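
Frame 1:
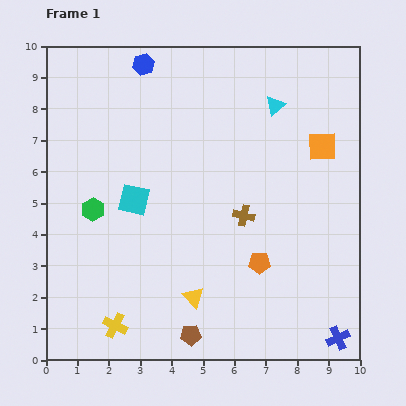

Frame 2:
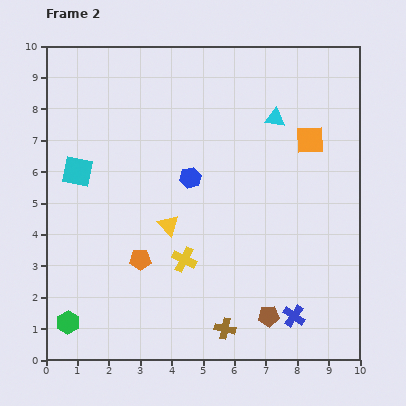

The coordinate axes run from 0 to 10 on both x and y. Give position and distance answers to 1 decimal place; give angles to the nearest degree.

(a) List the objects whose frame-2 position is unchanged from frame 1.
none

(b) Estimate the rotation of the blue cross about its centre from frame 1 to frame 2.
29° counter-clockwise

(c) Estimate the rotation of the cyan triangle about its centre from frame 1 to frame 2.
51° clockwise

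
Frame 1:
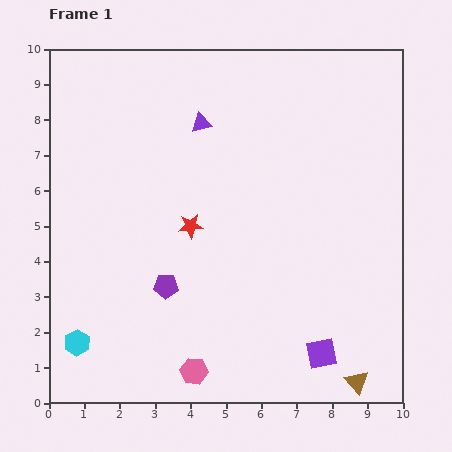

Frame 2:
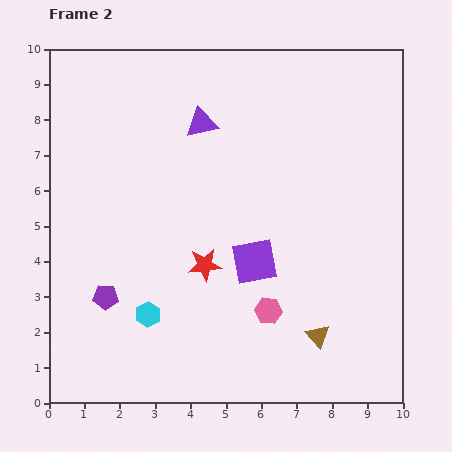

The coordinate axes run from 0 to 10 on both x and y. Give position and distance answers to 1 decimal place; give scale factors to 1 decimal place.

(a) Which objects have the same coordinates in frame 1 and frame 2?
the purple triangle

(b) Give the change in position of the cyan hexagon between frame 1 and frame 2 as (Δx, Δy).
(2.0, 0.8)

The cyan hexagon was at (0.8, 1.7) in frame 1 and (2.8, 2.5) in frame 2.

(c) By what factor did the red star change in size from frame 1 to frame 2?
1.4×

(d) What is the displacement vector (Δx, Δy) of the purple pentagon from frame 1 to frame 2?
(-1.7, -0.3)

The purple pentagon was at (3.3, 3.3) in frame 1 and (1.6, 3.0) in frame 2.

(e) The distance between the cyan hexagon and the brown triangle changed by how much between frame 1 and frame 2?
-3.2

Distance in frame 1: 8.0. Distance in frame 2: 4.8.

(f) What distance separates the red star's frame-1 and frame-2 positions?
1.2

The red star moved from (4.0, 5.0) to (4.4, 3.9), a distance of √(0.4² + 1.1²) ≈ 1.2.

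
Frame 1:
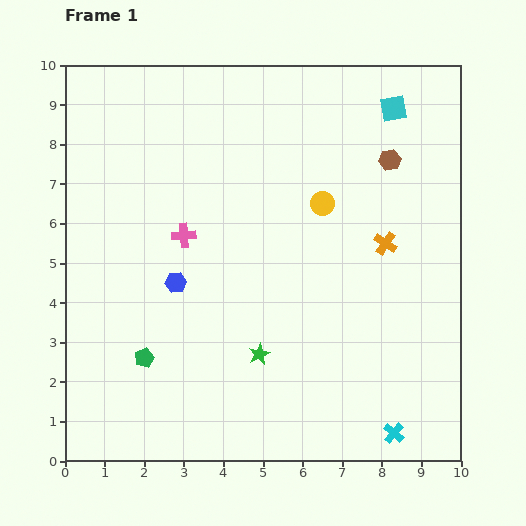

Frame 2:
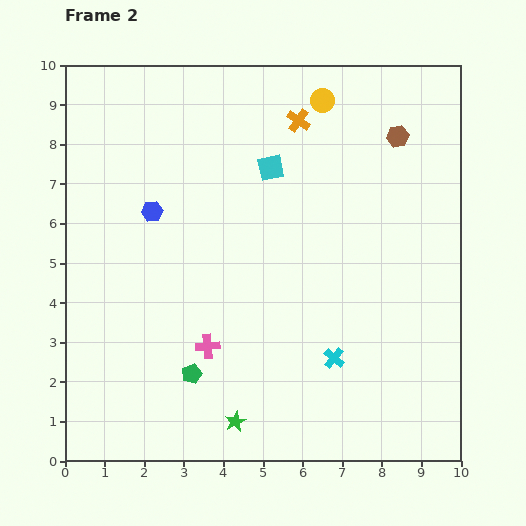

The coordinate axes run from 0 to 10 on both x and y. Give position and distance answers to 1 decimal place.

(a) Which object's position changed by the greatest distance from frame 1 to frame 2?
the orange cross

(moved 3.8; next 3.4)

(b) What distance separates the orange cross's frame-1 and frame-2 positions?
3.8

The orange cross moved from (8.1, 5.5) to (5.9, 8.6), a distance of √(2.2² + 3.1²) ≈ 3.8.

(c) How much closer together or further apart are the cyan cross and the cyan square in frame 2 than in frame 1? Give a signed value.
-3.1

Distance in frame 1: 8.2. Distance in frame 2: 5.1.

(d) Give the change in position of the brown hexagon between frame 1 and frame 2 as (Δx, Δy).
(0.2, 0.6)

The brown hexagon was at (8.2, 7.6) in frame 1 and (8.4, 8.2) in frame 2.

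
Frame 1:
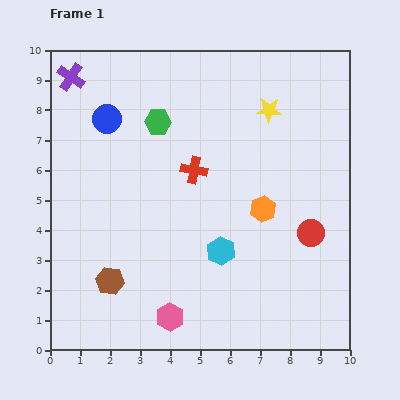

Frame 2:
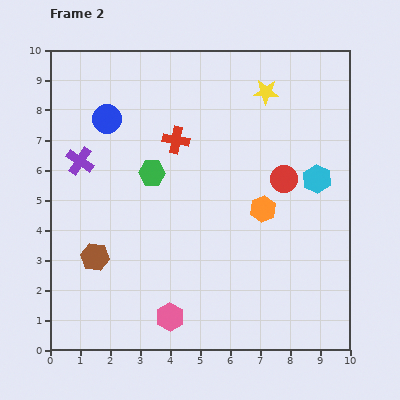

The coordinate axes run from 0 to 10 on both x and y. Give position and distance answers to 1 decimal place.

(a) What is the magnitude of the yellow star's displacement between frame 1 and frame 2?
0.6

The yellow star moved from (7.3, 8.0) to (7.2, 8.6), a distance of √(0.1² + 0.6²) ≈ 0.6.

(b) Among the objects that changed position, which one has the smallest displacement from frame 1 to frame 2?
the yellow star

(moved 0.6)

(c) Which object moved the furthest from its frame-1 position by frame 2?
the cyan hexagon

(moved 4.0; next 2.8)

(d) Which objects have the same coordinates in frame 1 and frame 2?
the blue circle, the pink hexagon, the orange hexagon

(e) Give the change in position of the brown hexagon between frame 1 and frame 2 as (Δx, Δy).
(-0.5, 0.8)

The brown hexagon was at (2.0, 2.3) in frame 1 and (1.5, 3.1) in frame 2.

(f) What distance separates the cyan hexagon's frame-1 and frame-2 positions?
4.0

The cyan hexagon moved from (5.7, 3.3) to (8.9, 5.7), a distance of √(3.2² + 2.4²) ≈ 4.0.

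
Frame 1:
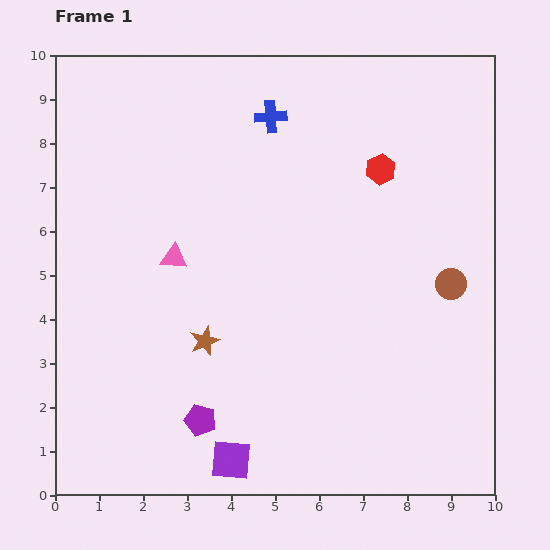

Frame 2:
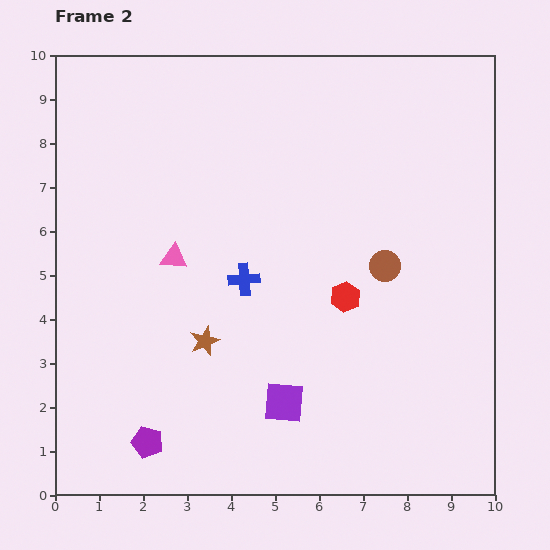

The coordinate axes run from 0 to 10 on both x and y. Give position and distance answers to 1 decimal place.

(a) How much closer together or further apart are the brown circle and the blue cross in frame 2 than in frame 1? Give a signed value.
-2.4

Distance in frame 1: 5.6. Distance in frame 2: 3.2.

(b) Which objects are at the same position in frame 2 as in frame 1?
the pink triangle, the brown star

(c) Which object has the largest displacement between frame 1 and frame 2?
the blue cross

(moved 3.7; next 3.0)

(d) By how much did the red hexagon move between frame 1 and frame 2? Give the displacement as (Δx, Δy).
(-0.8, -2.9)

The red hexagon was at (7.4, 7.4) in frame 1 and (6.6, 4.5) in frame 2.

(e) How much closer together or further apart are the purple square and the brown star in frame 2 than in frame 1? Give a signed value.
-0.5

Distance in frame 1: 2.8. Distance in frame 2: 2.3.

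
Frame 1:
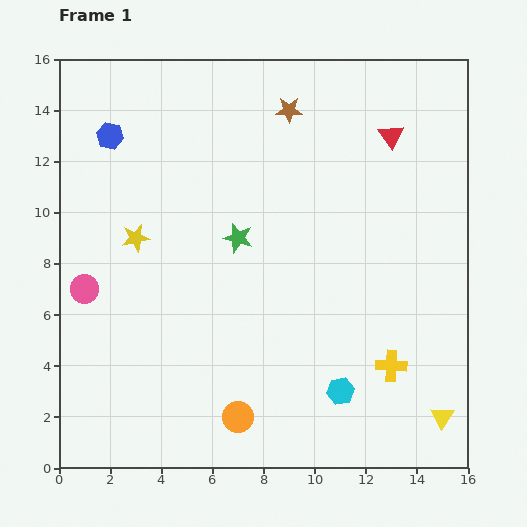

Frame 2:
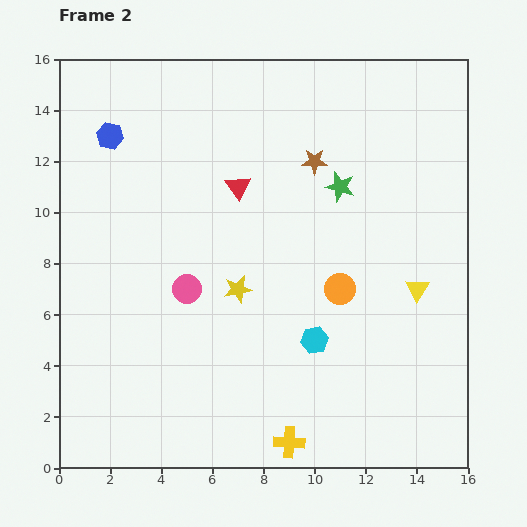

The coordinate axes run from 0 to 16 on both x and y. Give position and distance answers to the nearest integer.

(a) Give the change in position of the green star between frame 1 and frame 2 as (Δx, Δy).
(4, 2)

The green star was at (7, 9) in frame 1 and (11, 11) in frame 2.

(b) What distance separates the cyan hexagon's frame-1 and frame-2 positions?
2

The cyan hexagon moved from (11, 3) to (10, 5), a distance of √(1² + 2²) ≈ 2.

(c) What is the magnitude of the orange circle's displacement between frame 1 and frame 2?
6

The orange circle moved from (7, 2) to (11, 7), a distance of √(4² + 5²) ≈ 6.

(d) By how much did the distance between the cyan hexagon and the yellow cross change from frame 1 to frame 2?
+2

Distance in frame 1: 2. Distance in frame 2: 4.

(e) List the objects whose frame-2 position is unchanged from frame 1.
the blue hexagon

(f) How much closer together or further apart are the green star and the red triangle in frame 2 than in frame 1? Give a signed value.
-3

Distance in frame 1: 7. Distance in frame 2: 4.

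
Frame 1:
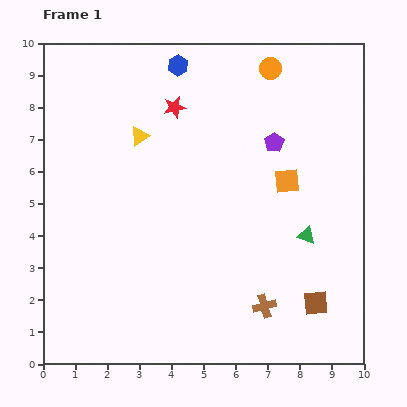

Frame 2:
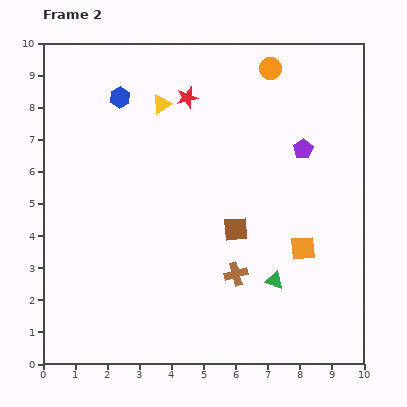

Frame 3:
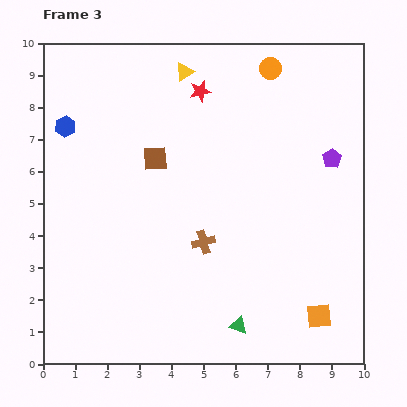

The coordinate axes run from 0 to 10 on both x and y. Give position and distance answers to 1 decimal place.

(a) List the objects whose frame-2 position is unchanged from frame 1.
the orange circle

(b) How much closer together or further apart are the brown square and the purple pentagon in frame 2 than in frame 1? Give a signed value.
-1.9

Distance in frame 1: 5.2. Distance in frame 2: 3.3.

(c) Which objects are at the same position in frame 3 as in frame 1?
the orange circle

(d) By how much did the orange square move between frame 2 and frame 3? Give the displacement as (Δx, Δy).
(0.5, -2.1)

The orange square was at (8.1, 3.6) in frame 2 and (8.6, 1.5) in frame 3.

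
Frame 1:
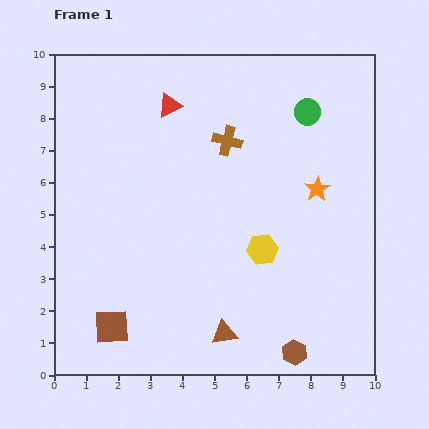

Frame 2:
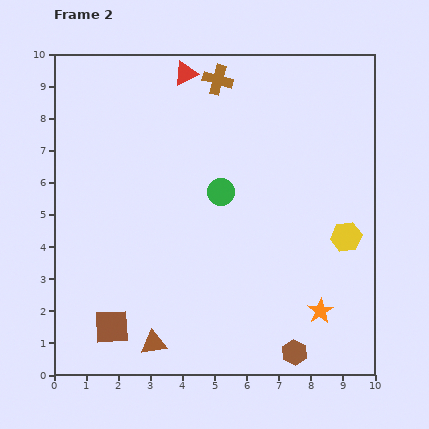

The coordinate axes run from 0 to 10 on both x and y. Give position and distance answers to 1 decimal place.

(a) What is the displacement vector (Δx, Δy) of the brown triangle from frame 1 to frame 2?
(-2.2, -0.3)

The brown triangle was at (5.3, 1.3) in frame 1 and (3.1, 1.0) in frame 2.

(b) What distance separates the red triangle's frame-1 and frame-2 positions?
1.1

The red triangle moved from (3.6, 8.4) to (4.1, 9.4), a distance of √(0.5² + 1.0²) ≈ 1.1.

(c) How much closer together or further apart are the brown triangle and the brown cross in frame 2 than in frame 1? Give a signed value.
+2.4

Distance in frame 1: 6.0. Distance in frame 2: 8.4.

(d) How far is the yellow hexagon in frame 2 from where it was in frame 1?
2.6

The yellow hexagon moved from (6.5, 3.9) to (9.1, 4.3), a distance of √(2.6² + 0.4²) ≈ 2.6.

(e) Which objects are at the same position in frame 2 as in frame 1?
the brown hexagon, the brown square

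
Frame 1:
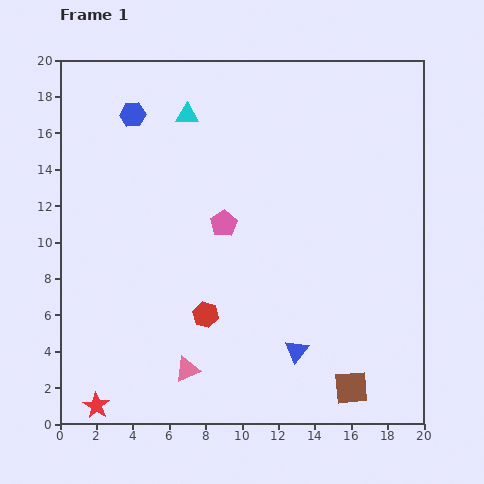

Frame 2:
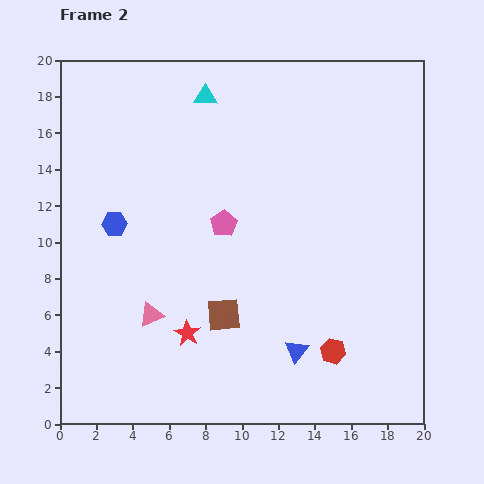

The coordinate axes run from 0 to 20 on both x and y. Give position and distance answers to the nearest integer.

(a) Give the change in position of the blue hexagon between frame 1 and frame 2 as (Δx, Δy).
(-1, -6)

The blue hexagon was at (4, 17) in frame 1 and (3, 11) in frame 2.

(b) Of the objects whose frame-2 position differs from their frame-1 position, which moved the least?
the cyan triangle

(moved 1)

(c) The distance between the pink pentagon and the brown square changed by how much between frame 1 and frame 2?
-6

Distance in frame 1: 11. Distance in frame 2: 5.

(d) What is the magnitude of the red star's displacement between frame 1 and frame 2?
6

The red star moved from (2, 1) to (7, 5), a distance of √(5² + 4²) ≈ 6.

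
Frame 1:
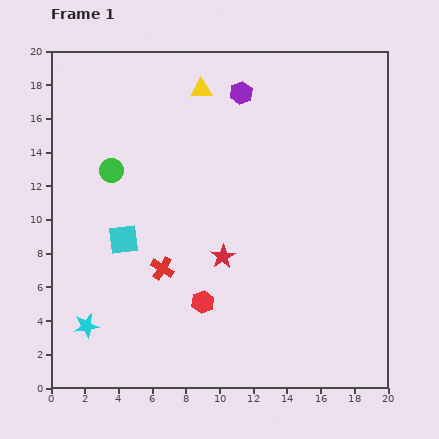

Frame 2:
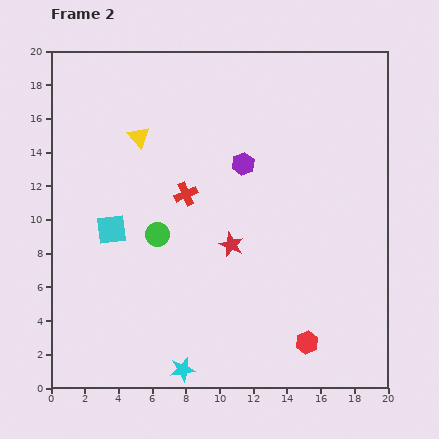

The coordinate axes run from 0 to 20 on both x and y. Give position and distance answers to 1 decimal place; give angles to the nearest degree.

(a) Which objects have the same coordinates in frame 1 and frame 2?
none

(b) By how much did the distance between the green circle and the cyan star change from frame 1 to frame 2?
-1.2

Distance in frame 1: 9.3. Distance in frame 2: 8.1.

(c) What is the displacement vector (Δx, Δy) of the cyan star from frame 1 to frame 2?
(5.7, -2.6)

The cyan star was at (2.1, 3.7) in frame 1 and (7.8, 1.1) in frame 2.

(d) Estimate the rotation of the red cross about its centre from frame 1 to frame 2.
35° clockwise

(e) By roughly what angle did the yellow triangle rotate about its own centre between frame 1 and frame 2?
52° clockwise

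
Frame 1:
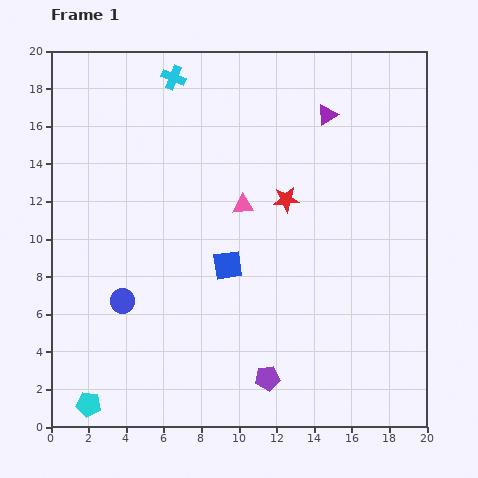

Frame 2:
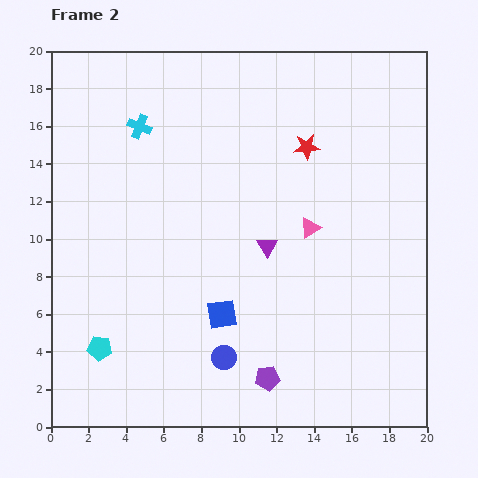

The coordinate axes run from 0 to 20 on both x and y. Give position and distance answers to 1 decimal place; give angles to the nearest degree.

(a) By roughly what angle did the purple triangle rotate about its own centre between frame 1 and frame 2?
29° counter-clockwise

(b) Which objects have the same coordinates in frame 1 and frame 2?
the purple pentagon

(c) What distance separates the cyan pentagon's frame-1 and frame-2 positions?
3.1

The cyan pentagon moved from (2.0, 1.2) to (2.6, 4.2), a distance of √(0.6² + 3.0²) ≈ 3.1.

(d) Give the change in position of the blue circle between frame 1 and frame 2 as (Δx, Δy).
(5.4, -3.0)

The blue circle was at (3.8, 6.7) in frame 1 and (9.2, 3.7) in frame 2.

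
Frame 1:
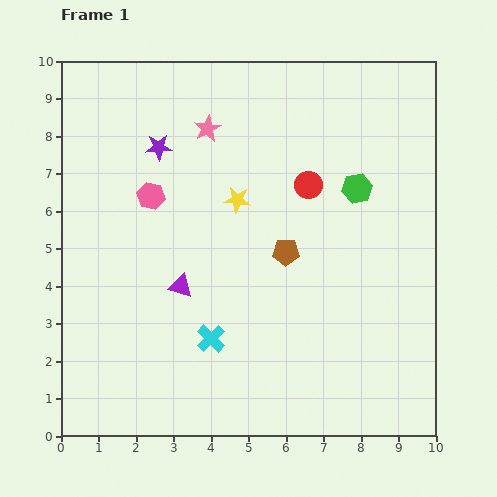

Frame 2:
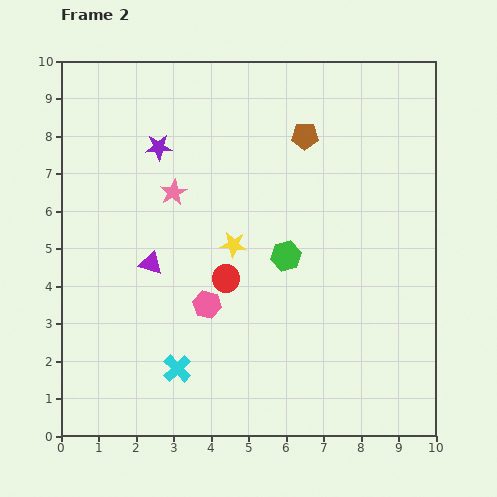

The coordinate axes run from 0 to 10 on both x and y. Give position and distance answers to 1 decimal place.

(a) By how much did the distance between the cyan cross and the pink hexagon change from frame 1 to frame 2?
-2.2

Distance in frame 1: 4.1. Distance in frame 2: 1.9.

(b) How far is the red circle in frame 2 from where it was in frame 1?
3.3

The red circle moved from (6.6, 6.7) to (4.4, 4.2), a distance of √(2.2² + 2.5²) ≈ 3.3.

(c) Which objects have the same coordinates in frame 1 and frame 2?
the purple star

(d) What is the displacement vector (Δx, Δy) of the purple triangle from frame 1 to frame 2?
(-0.8, 0.6)

The purple triangle was at (3.2, 4.0) in frame 1 and (2.4, 4.6) in frame 2.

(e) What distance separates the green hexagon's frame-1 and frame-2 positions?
2.6

The green hexagon moved from (7.9, 6.6) to (6.0, 4.8), a distance of √(1.9² + 1.8²) ≈ 2.6.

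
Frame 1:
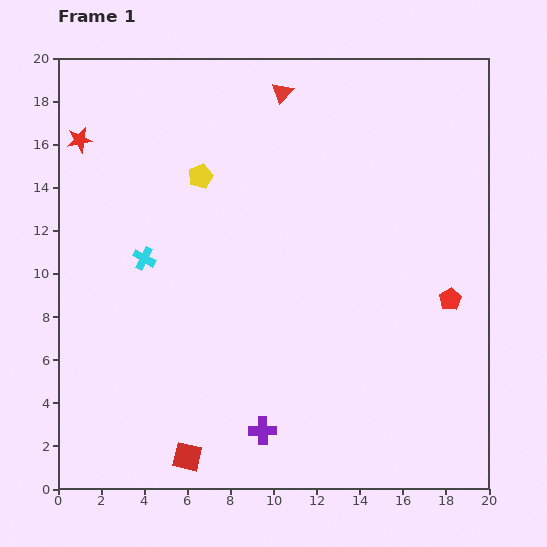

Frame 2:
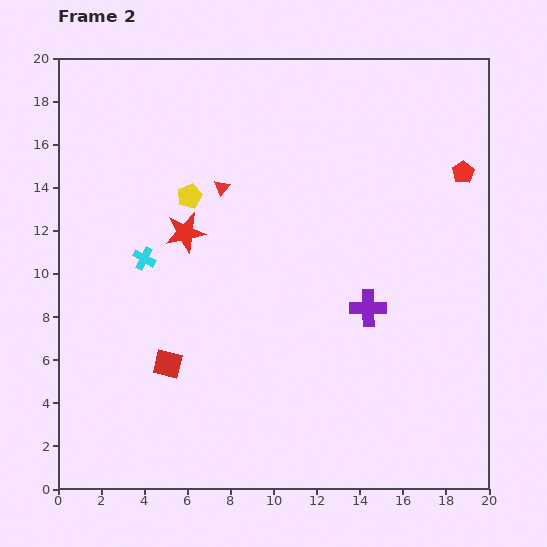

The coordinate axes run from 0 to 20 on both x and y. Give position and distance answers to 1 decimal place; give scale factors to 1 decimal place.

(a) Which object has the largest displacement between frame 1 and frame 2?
the purple cross

(moved 7.5; next 6.5)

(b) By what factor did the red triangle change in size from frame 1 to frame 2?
0.7×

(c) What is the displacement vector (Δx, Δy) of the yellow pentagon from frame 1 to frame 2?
(-0.5, -0.9)

The yellow pentagon was at (6.6, 14.5) in frame 1 and (6.1, 13.6) in frame 2.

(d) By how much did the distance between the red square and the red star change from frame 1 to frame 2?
-9.3

Distance in frame 1: 15.5. Distance in frame 2: 6.2.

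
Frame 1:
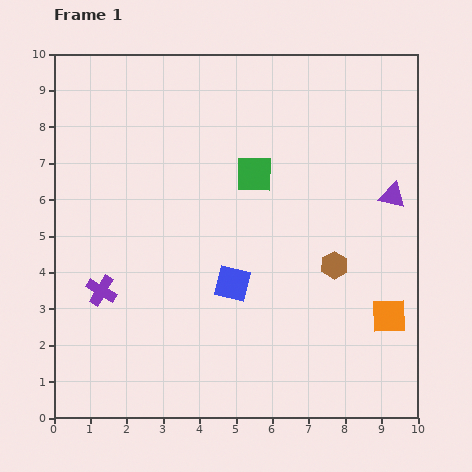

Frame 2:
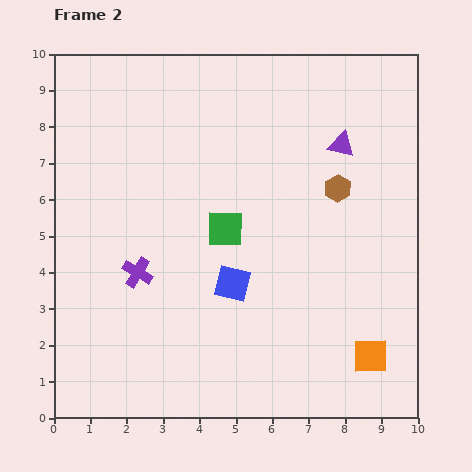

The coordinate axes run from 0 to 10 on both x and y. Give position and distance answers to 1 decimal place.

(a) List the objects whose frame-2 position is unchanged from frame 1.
the blue square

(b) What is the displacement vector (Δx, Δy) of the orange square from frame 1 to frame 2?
(-0.5, -1.1)

The orange square was at (9.2, 2.8) in frame 1 and (8.7, 1.7) in frame 2.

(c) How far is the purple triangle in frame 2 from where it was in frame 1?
2.0

The purple triangle moved from (9.3, 6.1) to (7.9, 7.5), a distance of √(1.4² + 1.4²) ≈ 2.0.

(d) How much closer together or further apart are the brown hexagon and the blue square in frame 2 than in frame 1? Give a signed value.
+1.1

Distance in frame 1: 2.8. Distance in frame 2: 3.9.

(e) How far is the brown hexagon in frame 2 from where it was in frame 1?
2.1

The brown hexagon moved from (7.7, 4.2) to (7.8, 6.3), a distance of √(0.1² + 2.1²) ≈ 2.1.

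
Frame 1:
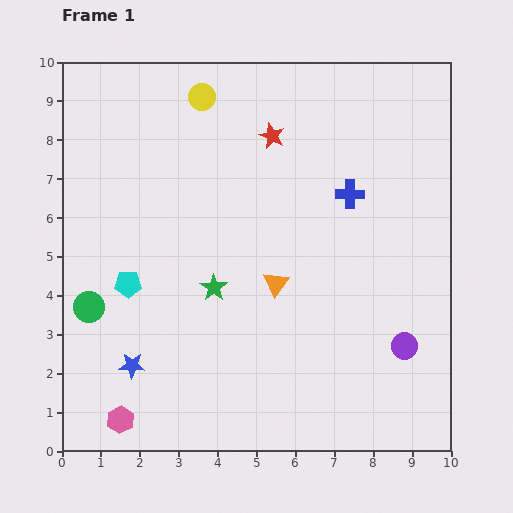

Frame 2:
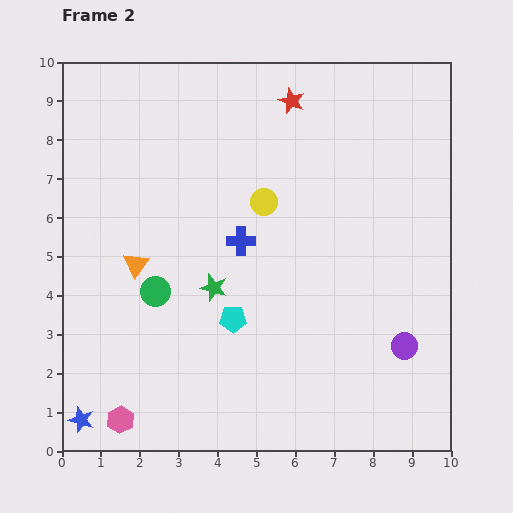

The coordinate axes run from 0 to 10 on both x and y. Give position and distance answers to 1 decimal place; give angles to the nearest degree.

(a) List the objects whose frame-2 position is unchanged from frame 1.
the green star, the pink hexagon, the purple circle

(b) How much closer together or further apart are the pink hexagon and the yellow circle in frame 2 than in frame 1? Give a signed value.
-1.9

Distance in frame 1: 8.6. Distance in frame 2: 6.7.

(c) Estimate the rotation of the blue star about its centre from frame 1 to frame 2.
15° clockwise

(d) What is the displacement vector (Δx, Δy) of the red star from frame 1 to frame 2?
(0.5, 0.9)

The red star was at (5.4, 8.1) in frame 1 and (5.9, 9.0) in frame 2.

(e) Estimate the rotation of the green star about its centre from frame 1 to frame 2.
18° counter-clockwise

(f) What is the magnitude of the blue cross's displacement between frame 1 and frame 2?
3.0

The blue cross moved from (7.4, 6.6) to (4.6, 5.4), a distance of √(2.8² + 1.2²) ≈ 3.0.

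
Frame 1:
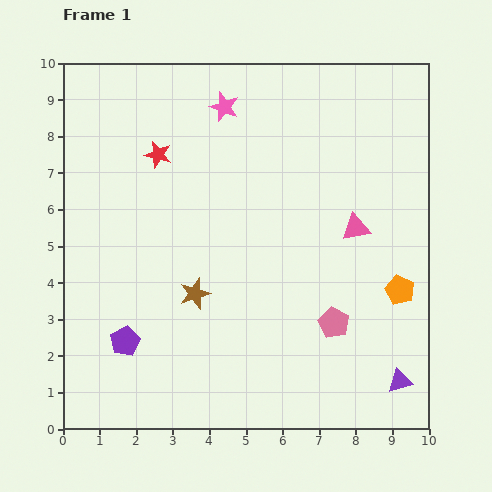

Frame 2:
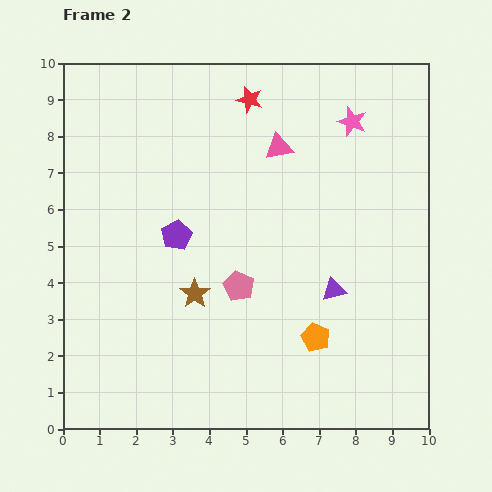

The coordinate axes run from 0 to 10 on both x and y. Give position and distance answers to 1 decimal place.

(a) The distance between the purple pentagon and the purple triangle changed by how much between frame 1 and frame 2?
-3.0

Distance in frame 1: 7.6. Distance in frame 2: 4.6.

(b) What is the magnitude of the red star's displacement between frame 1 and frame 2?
2.9

The red star moved from (2.6, 7.5) to (5.1, 9.0), a distance of √(2.5² + 1.5²) ≈ 2.9.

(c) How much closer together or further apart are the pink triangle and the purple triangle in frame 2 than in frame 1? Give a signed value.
-0.2

Distance in frame 1: 4.4. Distance in frame 2: 4.2.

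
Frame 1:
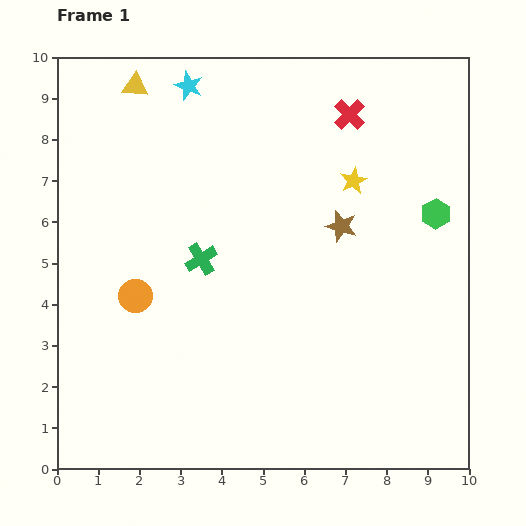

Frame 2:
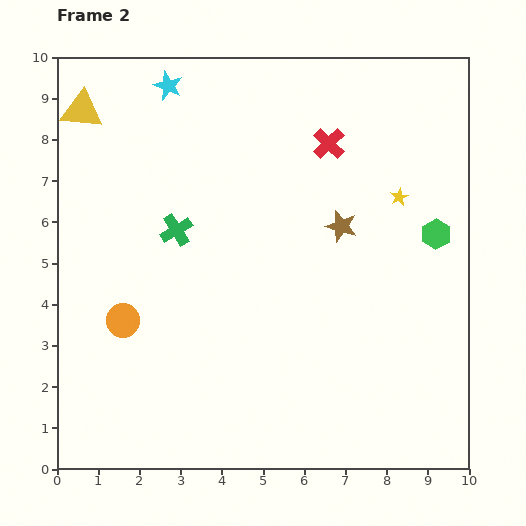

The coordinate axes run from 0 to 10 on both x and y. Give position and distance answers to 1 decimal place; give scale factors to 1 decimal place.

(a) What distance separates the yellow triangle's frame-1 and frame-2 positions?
1.4

The yellow triangle moved from (1.9, 9.3) to (0.6, 8.7), a distance of √(1.3² + 0.6²) ≈ 1.4.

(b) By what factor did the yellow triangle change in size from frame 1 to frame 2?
1.5×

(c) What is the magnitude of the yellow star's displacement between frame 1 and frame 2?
1.2

The yellow star moved from (7.2, 7.0) to (8.3, 6.6), a distance of √(1.1² + 0.4²) ≈ 1.2.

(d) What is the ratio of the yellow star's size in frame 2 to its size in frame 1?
0.7×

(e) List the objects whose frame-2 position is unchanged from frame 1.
the brown star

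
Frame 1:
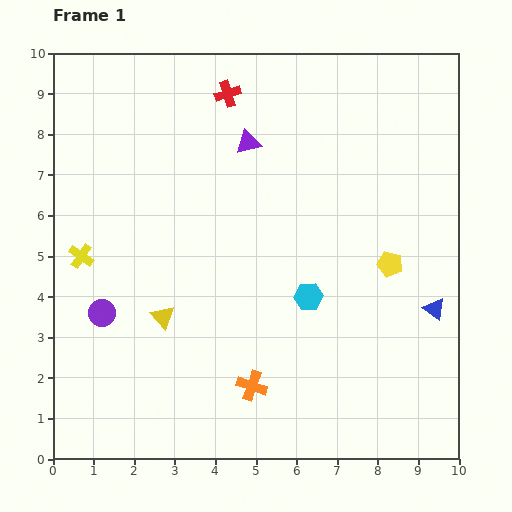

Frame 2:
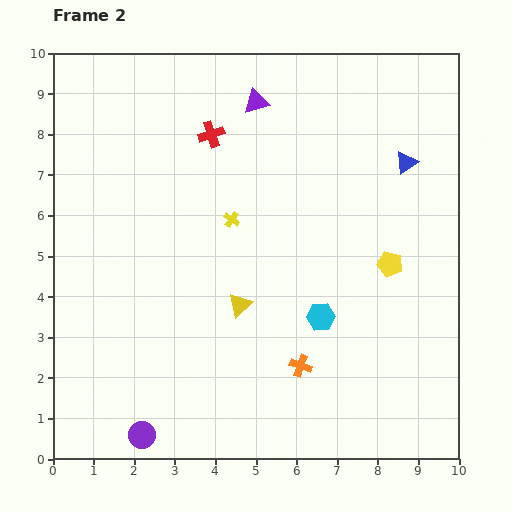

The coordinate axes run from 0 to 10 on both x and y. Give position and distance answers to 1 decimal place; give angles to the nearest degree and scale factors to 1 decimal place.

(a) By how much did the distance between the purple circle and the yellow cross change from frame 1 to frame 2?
+4.2

Distance in frame 1: 1.5. Distance in frame 2: 5.7.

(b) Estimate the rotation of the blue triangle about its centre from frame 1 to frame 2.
48° clockwise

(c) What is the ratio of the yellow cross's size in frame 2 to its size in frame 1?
0.6×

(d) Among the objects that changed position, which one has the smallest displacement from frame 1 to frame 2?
the cyan hexagon

(moved 0.6)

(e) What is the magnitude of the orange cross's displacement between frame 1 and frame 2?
1.3

The orange cross moved from (4.9, 1.8) to (6.1, 2.3), a distance of √(1.2² + 0.5²) ≈ 1.3.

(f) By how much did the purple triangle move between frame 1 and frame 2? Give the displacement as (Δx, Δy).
(0.2, 1.0)

The purple triangle was at (4.8, 7.8) in frame 1 and (5.0, 8.8) in frame 2.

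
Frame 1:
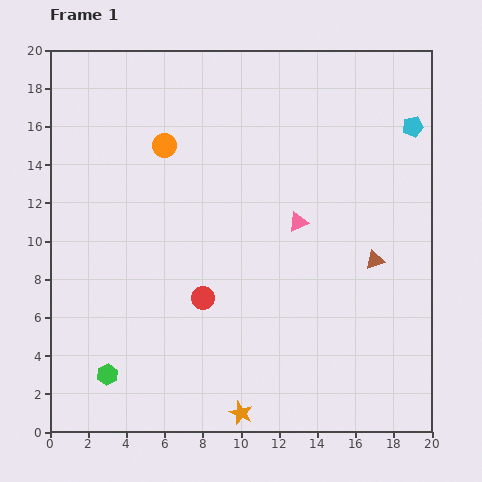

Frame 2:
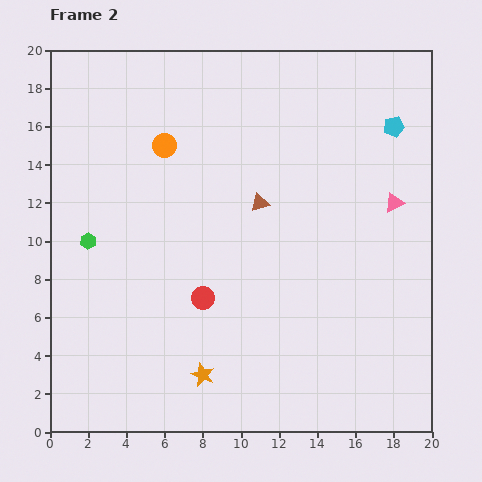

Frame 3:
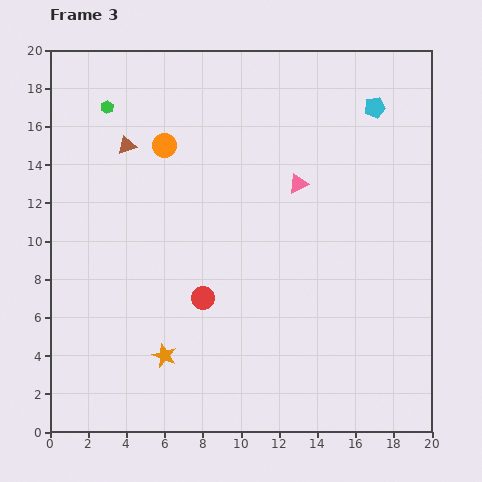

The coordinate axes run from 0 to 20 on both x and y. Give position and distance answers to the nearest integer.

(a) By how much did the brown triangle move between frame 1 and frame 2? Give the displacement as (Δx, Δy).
(-6, 3)

The brown triangle was at (17, 9) in frame 1 and (11, 12) in frame 2.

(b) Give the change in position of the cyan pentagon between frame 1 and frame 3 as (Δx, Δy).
(-2, 1)

The cyan pentagon was at (19, 16) in frame 1 and (17, 17) in frame 3.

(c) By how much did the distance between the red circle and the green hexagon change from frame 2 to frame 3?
+4

Distance in frame 2: 7. Distance in frame 3: 11.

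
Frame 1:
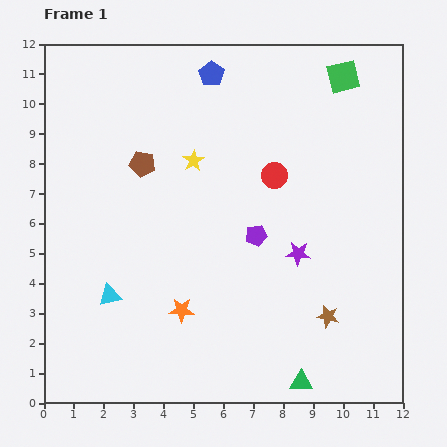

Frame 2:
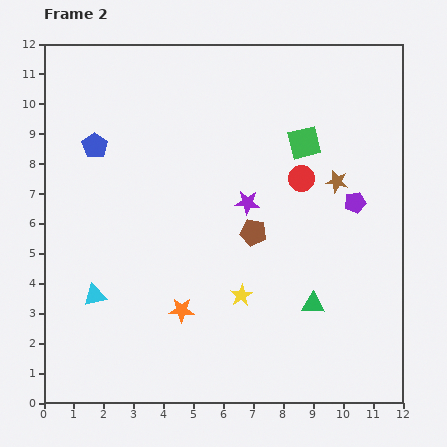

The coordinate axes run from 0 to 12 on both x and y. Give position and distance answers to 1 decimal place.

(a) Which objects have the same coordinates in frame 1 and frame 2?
the orange star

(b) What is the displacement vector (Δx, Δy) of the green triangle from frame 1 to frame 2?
(0.4, 2.6)

The green triangle was at (8.6, 0.7) in frame 1 and (9.0, 3.3) in frame 2.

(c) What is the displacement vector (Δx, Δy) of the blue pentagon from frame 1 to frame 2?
(-3.9, -2.4)

The blue pentagon was at (5.6, 11.0) in frame 1 and (1.7, 8.6) in frame 2.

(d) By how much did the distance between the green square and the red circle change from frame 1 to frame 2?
-2.8

Distance in frame 1: 4.0. Distance in frame 2: 1.2.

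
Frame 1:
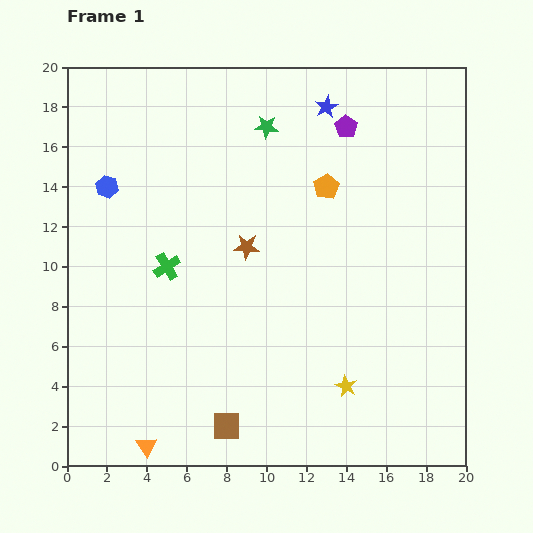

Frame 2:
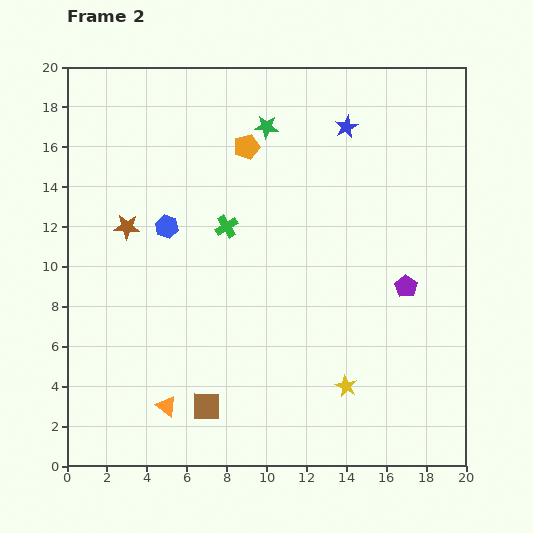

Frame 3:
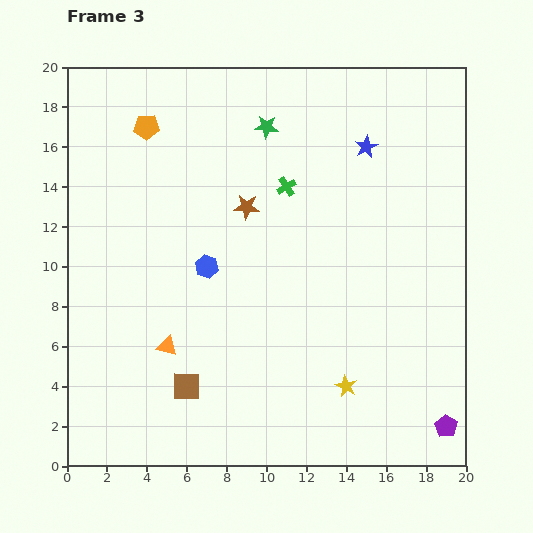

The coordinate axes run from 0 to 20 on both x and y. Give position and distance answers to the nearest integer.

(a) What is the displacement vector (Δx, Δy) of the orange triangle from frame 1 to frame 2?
(1, 2)

The orange triangle was at (4, 1) in frame 1 and (5, 3) in frame 2.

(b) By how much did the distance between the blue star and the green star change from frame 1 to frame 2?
+1

Distance in frame 1: 3. Distance in frame 2: 4.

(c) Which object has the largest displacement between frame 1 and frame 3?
the purple pentagon

(moved 16; next 9)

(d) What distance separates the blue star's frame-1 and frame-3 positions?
3

The blue star moved from (13, 18) to (15, 16), a distance of √(2² + 2²) ≈ 3.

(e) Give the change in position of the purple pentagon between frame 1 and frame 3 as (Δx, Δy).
(5, -15)

The purple pentagon was at (14, 17) in frame 1 and (19, 2) in frame 3.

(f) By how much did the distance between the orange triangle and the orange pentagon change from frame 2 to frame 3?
-3

Distance in frame 2: 14. Distance in frame 3: 11.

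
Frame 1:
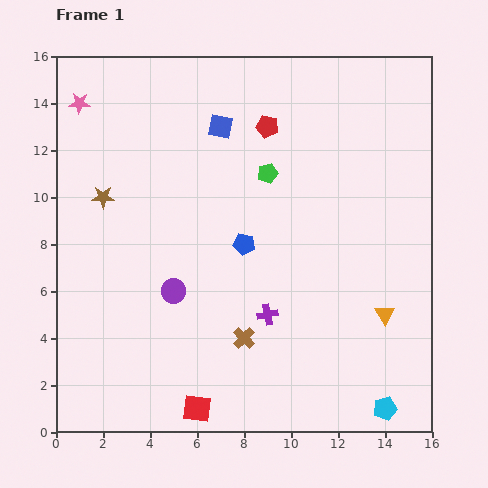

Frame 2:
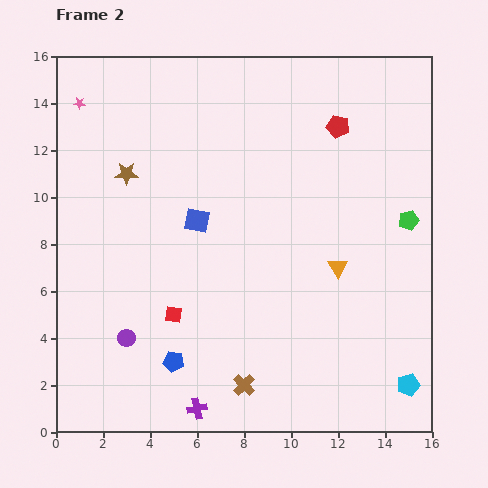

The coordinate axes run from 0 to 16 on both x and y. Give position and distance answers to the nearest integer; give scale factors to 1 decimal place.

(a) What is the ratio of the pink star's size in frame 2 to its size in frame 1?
0.6×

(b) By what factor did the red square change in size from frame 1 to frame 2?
0.6×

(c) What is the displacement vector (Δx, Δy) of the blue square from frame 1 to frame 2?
(-1, -4)

The blue square was at (7, 13) in frame 1 and (6, 9) in frame 2.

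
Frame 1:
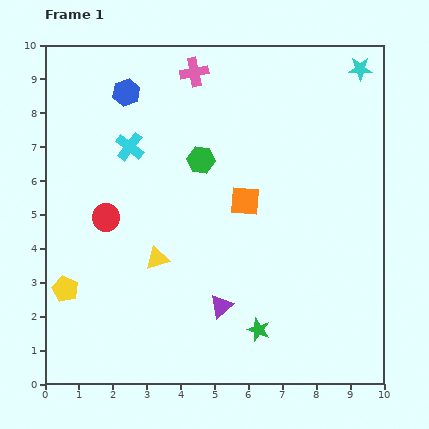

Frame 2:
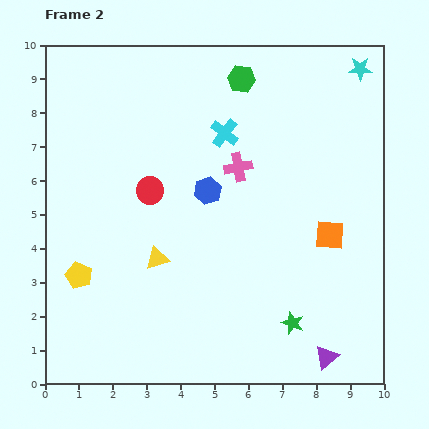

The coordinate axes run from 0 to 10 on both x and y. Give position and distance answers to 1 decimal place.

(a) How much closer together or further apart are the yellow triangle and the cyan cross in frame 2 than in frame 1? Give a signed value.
+0.8

Distance in frame 1: 3.4. Distance in frame 2: 4.2.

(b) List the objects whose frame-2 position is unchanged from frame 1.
the yellow triangle, the cyan star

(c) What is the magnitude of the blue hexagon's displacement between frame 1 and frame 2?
3.8

The blue hexagon moved from (2.4, 8.6) to (4.8, 5.7), a distance of √(2.4² + 2.9²) ≈ 3.8.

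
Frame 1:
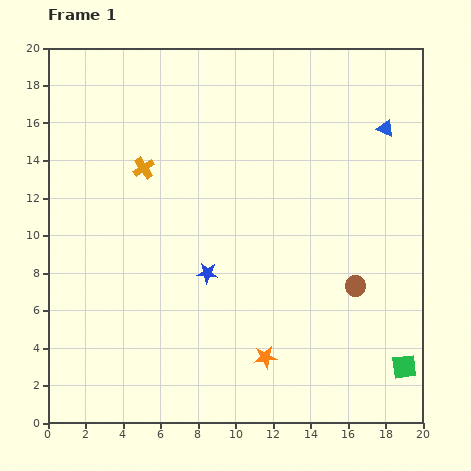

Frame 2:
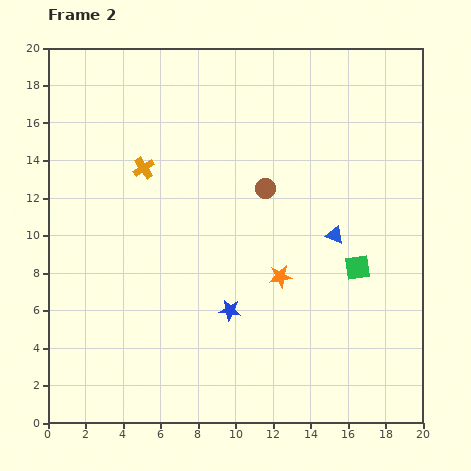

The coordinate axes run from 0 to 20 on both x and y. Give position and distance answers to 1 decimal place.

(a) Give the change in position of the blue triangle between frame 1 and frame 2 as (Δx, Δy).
(-2.7, -5.7)

The blue triangle was at (18.0, 15.7) in frame 1 and (15.3, 10.0) in frame 2.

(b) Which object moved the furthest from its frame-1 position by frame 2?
the brown circle

(moved 7.1; next 6.3)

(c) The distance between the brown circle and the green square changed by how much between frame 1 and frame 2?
+1.5

Distance in frame 1: 5.0. Distance in frame 2: 6.5.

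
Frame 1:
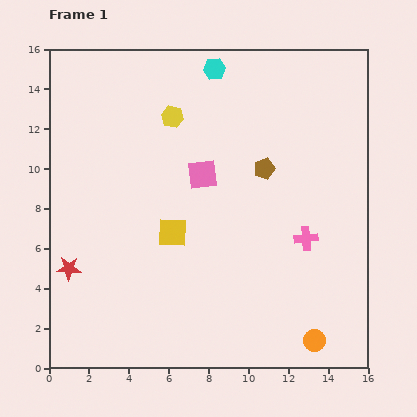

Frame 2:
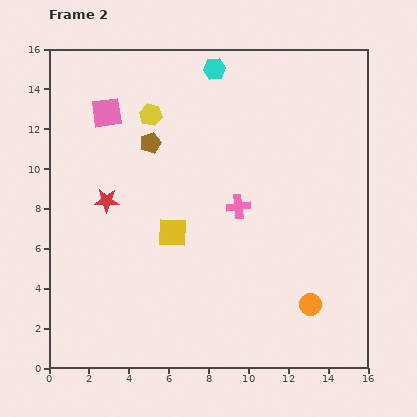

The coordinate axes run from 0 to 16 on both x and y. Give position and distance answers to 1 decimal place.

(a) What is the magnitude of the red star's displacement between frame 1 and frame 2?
3.9

The red star moved from (1.0, 5.0) to (2.9, 8.4), a distance of √(1.9² + 3.4²) ≈ 3.9.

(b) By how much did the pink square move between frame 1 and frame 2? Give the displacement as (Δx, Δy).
(-4.8, 3.1)

The pink square was at (7.7, 9.7) in frame 1 and (2.9, 12.8) in frame 2.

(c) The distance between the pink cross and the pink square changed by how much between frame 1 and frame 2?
+2.0

Distance in frame 1: 6.1. Distance in frame 2: 8.1.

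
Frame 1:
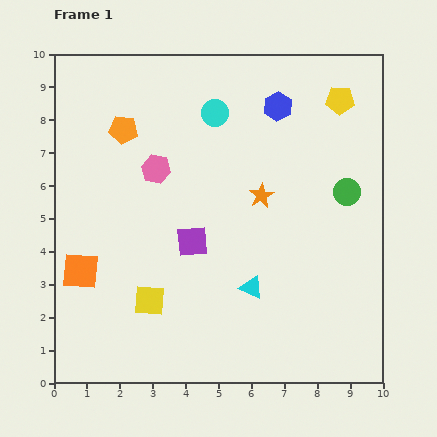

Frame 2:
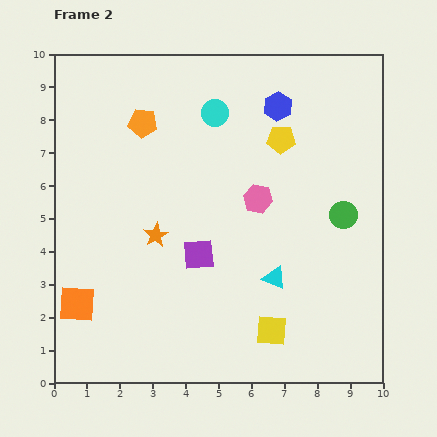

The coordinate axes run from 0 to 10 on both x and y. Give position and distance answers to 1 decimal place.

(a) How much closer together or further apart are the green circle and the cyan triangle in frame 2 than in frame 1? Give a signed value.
-1.3

Distance in frame 1: 4.1. Distance in frame 2: 2.8.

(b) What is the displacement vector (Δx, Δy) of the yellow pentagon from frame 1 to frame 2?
(-1.8, -1.2)

The yellow pentagon was at (8.7, 8.6) in frame 1 and (6.9, 7.4) in frame 2.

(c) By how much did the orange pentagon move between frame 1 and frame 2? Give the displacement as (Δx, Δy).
(0.6, 0.2)

The orange pentagon was at (2.1, 7.7) in frame 1 and (2.7, 7.9) in frame 2.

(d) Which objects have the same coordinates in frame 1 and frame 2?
the blue hexagon, the cyan circle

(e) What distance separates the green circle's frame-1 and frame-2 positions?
0.7

The green circle moved from (8.9, 5.8) to (8.8, 5.1), a distance of √(0.1² + 0.7²) ≈ 0.7.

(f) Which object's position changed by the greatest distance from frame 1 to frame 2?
the yellow square

(moved 3.8; next 3.4)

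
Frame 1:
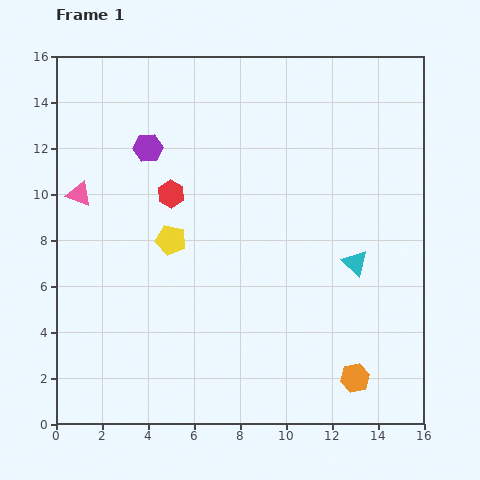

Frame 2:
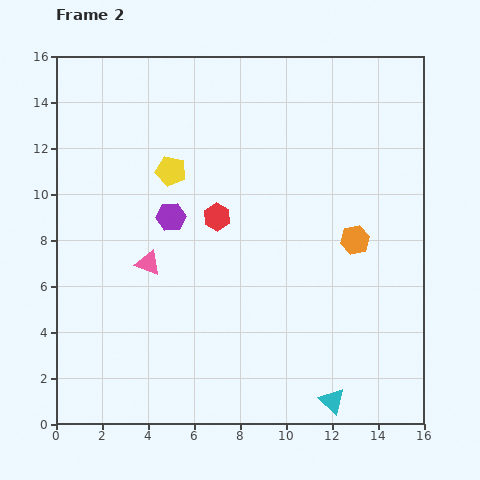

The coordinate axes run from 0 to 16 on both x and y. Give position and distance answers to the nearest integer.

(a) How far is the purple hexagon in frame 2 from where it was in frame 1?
3

The purple hexagon moved from (4, 12) to (5, 9), a distance of √(1² + 3²) ≈ 3.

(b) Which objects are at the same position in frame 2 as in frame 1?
none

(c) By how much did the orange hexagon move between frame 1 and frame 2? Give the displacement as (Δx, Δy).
(0, 6)

The orange hexagon was at (13, 2) in frame 1 and (13, 8) in frame 2.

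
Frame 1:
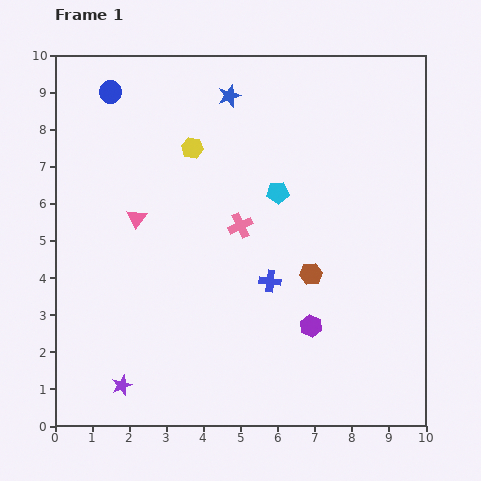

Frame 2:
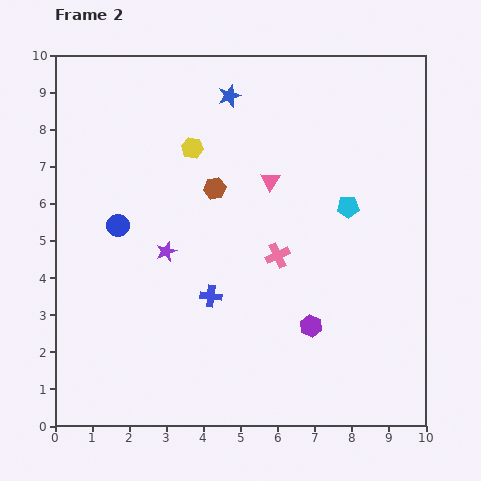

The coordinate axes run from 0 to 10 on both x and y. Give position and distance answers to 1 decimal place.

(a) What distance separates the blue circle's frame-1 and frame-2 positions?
3.6

The blue circle moved from (1.5, 9.0) to (1.7, 5.4), a distance of √(0.2² + 3.6²) ≈ 3.6.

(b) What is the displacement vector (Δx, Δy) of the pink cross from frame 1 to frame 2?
(1.0, -0.8)

The pink cross was at (5.0, 5.4) in frame 1 and (6.0, 4.6) in frame 2.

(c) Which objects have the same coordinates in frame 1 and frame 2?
the blue star, the purple hexagon, the yellow hexagon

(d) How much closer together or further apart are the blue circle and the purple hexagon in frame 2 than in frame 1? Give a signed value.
-2.4

Distance in frame 1: 8.3. Distance in frame 2: 5.9.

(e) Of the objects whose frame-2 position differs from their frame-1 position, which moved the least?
the pink cross

(moved 1.3)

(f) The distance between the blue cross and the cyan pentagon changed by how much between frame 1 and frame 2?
+2.0

Distance in frame 1: 2.4. Distance in frame 2: 4.4.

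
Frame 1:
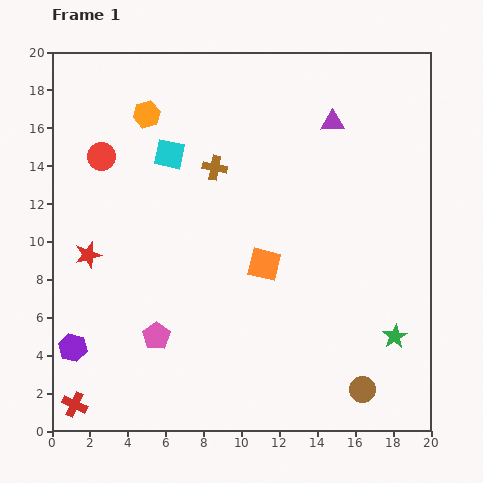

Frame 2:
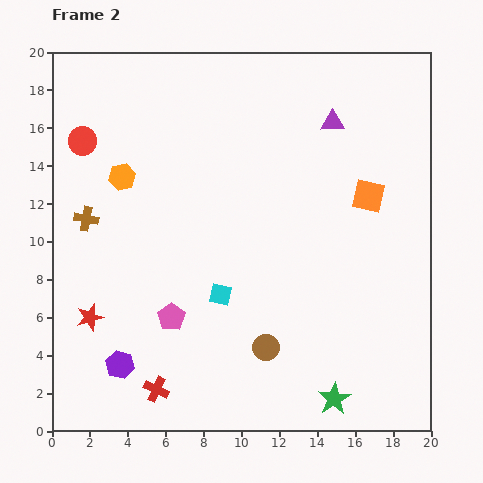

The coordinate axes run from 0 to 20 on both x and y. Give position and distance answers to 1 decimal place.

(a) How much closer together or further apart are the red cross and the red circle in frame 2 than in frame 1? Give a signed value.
+0.5

Distance in frame 1: 13.2. Distance in frame 2: 13.7.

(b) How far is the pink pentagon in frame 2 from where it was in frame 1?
1.3

The pink pentagon moved from (5.5, 5.0) to (6.3, 6.0), a distance of √(0.8² + 1.0²) ≈ 1.3.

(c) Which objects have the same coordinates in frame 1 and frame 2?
the purple triangle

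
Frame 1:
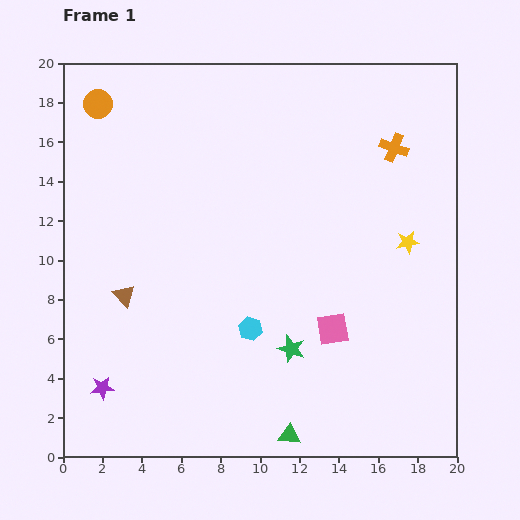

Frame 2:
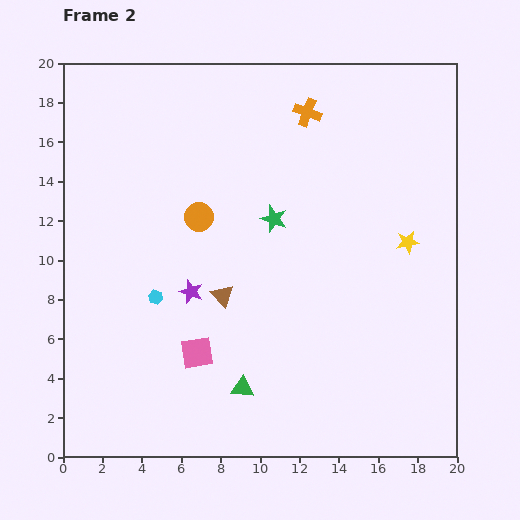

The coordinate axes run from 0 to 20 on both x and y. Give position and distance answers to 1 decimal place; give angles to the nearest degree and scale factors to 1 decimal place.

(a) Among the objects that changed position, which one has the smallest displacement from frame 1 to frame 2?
the green triangle

(moved 3.4)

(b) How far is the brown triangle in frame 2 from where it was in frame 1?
5.0

The brown triangle moved from (3.1, 8.2) to (8.1, 8.2), a distance of √(5.0² + 0.0²) ≈ 5.0.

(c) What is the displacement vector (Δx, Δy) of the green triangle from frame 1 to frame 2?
(-2.4, 2.4)

The green triangle was at (11.5, 1.1) in frame 1 and (9.1, 3.5) in frame 2.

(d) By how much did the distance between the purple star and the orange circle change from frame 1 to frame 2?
-10.6

Distance in frame 1: 14.4. Distance in frame 2: 3.8.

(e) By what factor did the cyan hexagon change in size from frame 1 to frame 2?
0.6×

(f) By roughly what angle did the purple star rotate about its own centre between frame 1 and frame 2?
25° clockwise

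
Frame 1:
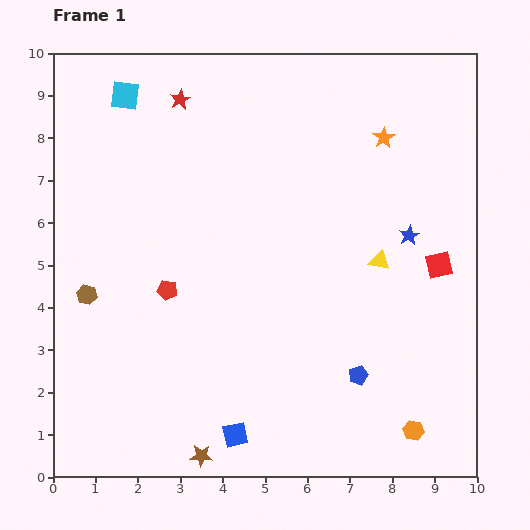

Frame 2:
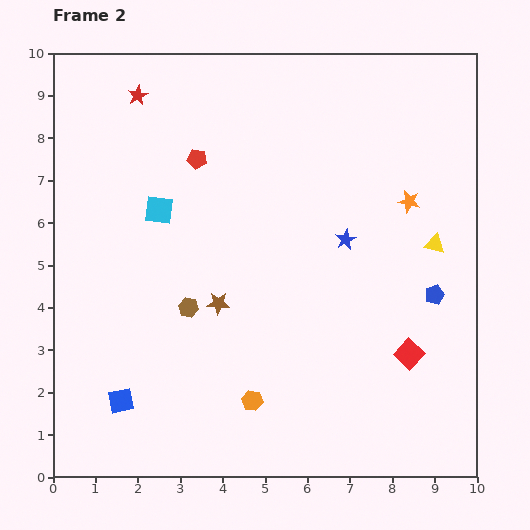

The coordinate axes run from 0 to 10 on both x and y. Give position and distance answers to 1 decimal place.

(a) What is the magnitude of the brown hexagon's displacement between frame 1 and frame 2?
2.4

The brown hexagon moved from (0.8, 4.3) to (3.2, 4.0), a distance of √(2.4² + 0.3²) ≈ 2.4.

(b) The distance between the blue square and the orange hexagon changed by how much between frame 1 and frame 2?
-1.1

Distance in frame 1: 4.2. Distance in frame 2: 3.1.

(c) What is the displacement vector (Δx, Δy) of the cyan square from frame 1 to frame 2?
(0.8, -2.7)

The cyan square was at (1.7, 9.0) in frame 1 and (2.5, 6.3) in frame 2.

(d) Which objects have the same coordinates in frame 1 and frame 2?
none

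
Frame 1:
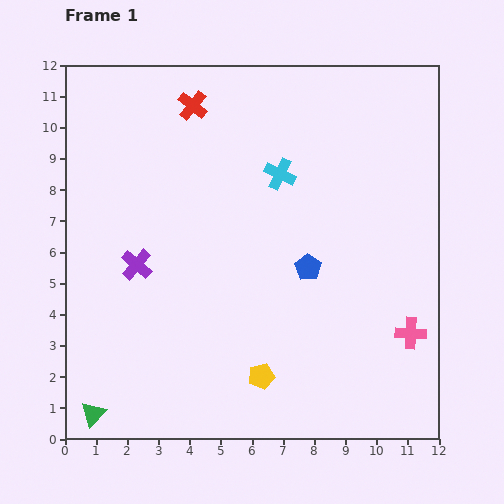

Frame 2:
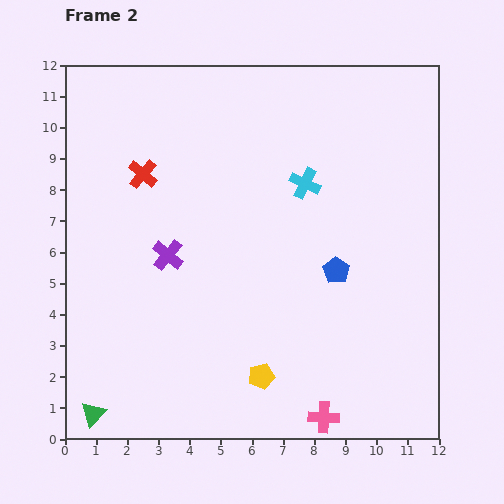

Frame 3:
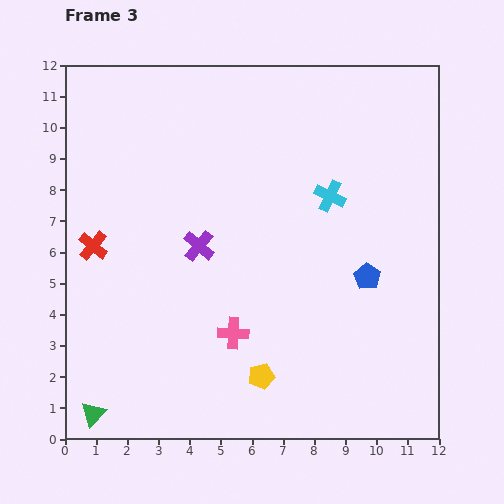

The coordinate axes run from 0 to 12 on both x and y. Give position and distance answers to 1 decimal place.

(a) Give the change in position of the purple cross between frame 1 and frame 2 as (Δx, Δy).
(1.0, 0.3)

The purple cross was at (2.3, 5.6) in frame 1 and (3.3, 5.9) in frame 2.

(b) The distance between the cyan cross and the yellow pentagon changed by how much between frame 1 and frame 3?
-0.3

Distance in frame 1: 6.5. Distance in frame 3: 6.2.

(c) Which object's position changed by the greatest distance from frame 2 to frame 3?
the pink cross

(moved 4.0; next 2.8)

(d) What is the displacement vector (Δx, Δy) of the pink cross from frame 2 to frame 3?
(-2.9, 2.7)

The pink cross was at (8.3, 0.7) in frame 2 and (5.4, 3.4) in frame 3.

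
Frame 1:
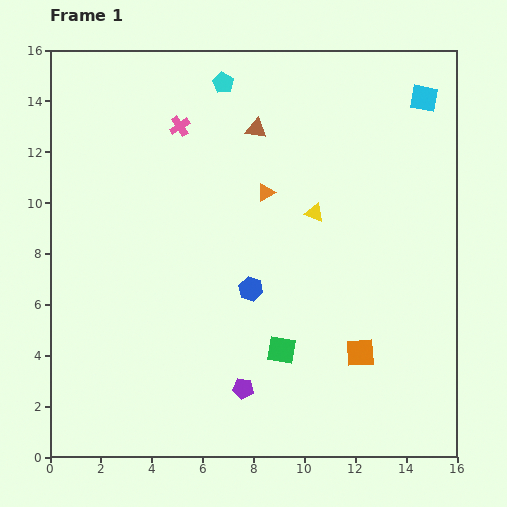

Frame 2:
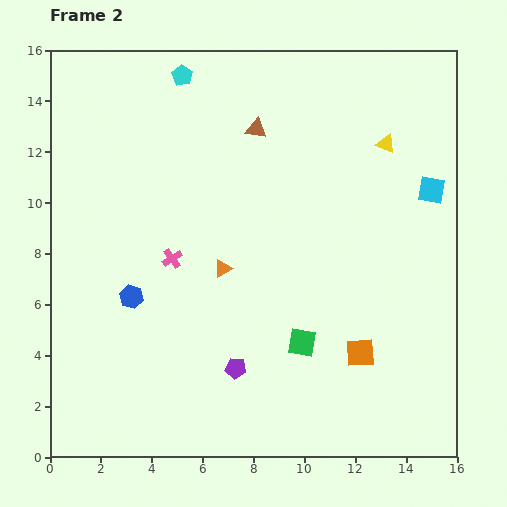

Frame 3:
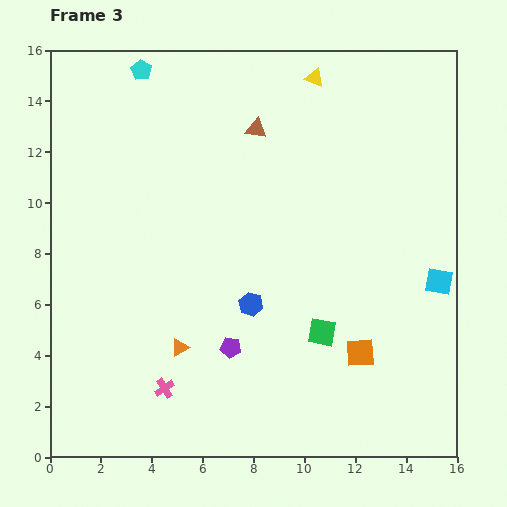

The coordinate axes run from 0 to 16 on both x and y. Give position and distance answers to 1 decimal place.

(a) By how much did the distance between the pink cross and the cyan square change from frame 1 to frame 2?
+0.9

Distance in frame 1: 9.7. Distance in frame 2: 10.6.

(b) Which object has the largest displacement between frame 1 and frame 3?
the pink cross

(moved 10.3; next 7.2)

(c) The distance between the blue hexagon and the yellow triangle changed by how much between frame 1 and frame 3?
+5.3

Distance in frame 1: 3.9. Distance in frame 3: 9.2.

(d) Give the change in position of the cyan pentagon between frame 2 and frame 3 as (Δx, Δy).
(-1.6, 0.2)

The cyan pentagon was at (5.2, 15.0) in frame 2 and (3.6, 15.2) in frame 3.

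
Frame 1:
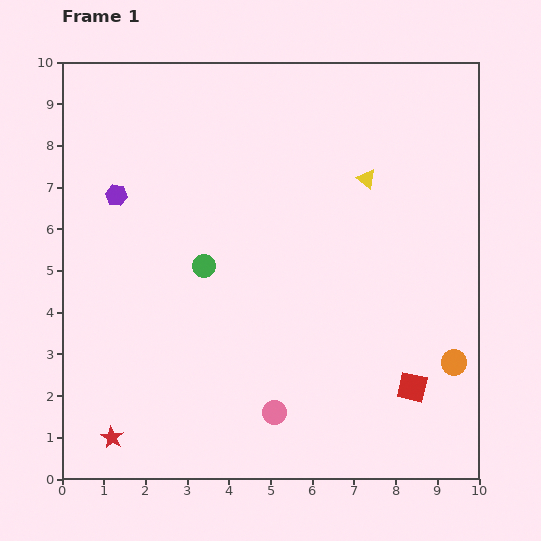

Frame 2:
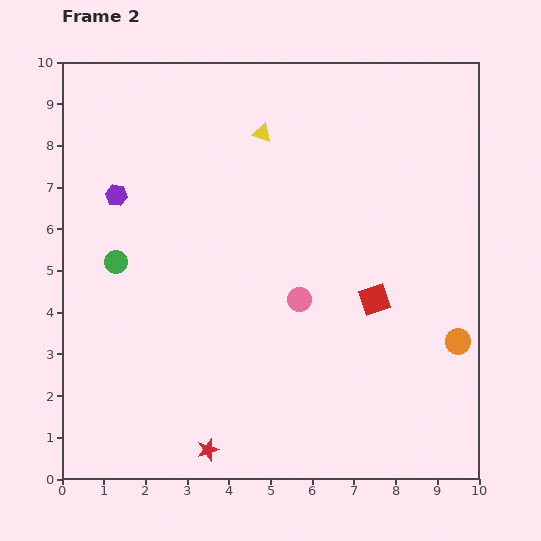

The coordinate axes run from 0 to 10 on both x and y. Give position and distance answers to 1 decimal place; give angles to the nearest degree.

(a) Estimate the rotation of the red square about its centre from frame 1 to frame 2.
31° counter-clockwise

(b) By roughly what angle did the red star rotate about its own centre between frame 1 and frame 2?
23° clockwise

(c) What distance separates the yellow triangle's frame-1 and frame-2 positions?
2.7

The yellow triangle moved from (7.3, 7.2) to (4.8, 8.3), a distance of √(2.5² + 1.1²) ≈ 2.7.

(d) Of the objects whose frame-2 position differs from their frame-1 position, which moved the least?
the orange circle

(moved 0.5)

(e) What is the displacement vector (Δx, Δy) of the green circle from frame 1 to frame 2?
(-2.1, 0.1)

The green circle was at (3.4, 5.1) in frame 1 and (1.3, 5.2) in frame 2.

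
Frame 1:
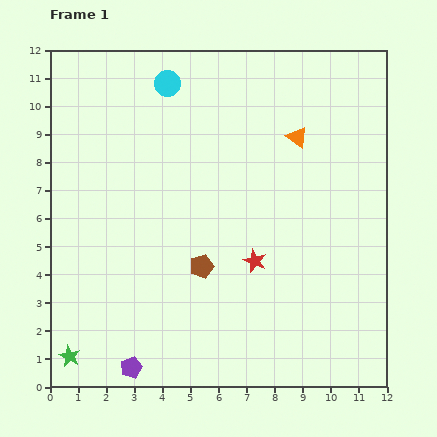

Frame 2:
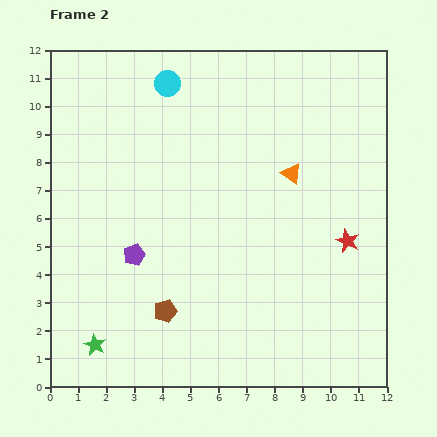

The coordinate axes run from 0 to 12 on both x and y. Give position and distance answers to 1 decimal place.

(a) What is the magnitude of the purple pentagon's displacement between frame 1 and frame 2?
4.0

The purple pentagon moved from (2.9, 0.7) to (3.0, 4.7), a distance of √(0.1² + 4.0²) ≈ 4.0.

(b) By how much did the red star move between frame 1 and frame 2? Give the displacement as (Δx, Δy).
(3.3, 0.7)

The red star was at (7.3, 4.5) in frame 1 and (10.6, 5.2) in frame 2.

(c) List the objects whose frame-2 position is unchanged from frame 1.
the cyan circle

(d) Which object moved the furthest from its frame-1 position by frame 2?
the purple pentagon

(moved 4.0; next 3.4)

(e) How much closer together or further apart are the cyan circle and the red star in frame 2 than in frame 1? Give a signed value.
+1.5

Distance in frame 1: 7.0. Distance in frame 2: 8.5.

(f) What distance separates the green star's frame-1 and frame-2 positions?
1.0

The green star moved from (0.7, 1.1) to (1.6, 1.5), a distance of √(0.9² + 0.4²) ≈ 1.0.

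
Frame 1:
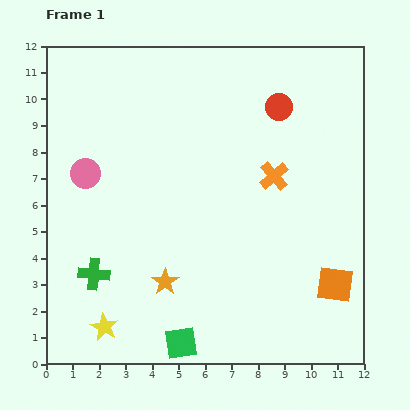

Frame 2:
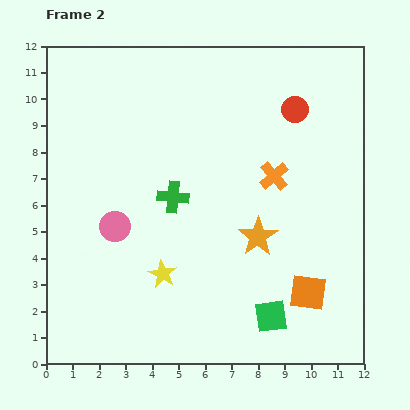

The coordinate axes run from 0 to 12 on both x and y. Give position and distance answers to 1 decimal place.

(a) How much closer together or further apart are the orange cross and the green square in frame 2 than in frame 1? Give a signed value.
-1.9

Distance in frame 1: 7.2. Distance in frame 2: 5.3.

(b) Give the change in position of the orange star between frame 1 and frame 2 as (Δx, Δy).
(3.5, 1.7)

The orange star was at (4.5, 3.1) in frame 1 and (8.0, 4.8) in frame 2.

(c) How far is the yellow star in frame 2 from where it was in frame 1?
3.0

The yellow star moved from (2.2, 1.4) to (4.4, 3.4), a distance of √(2.2² + 2.0²) ≈ 3.0.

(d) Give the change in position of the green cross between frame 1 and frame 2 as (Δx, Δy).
(3.0, 2.9)

The green cross was at (1.8, 3.4) in frame 1 and (4.8, 6.3) in frame 2.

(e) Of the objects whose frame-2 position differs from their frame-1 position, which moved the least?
the red circle

(moved 0.6)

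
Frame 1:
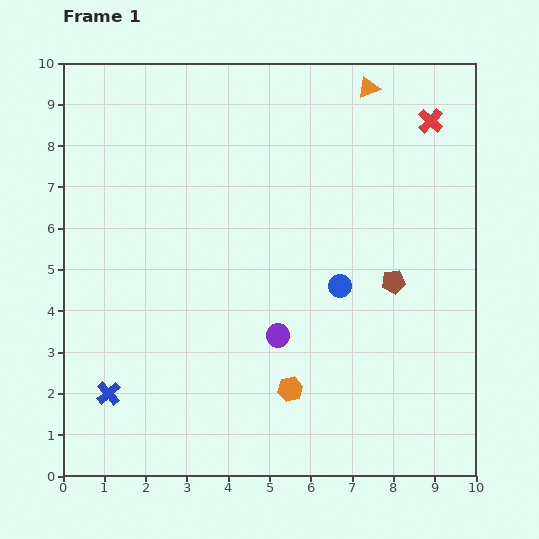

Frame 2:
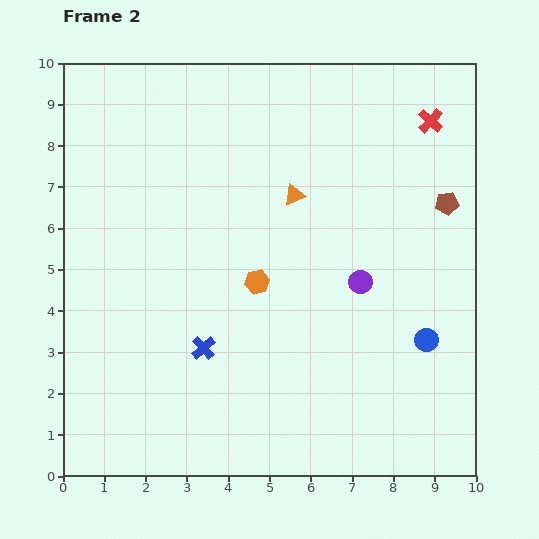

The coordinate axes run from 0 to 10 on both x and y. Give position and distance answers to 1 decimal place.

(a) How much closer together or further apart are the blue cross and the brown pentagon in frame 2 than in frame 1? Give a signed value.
-0.5

Distance in frame 1: 7.4. Distance in frame 2: 6.9.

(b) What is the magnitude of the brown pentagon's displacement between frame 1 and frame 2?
2.3

The brown pentagon moved from (8.0, 4.7) to (9.3, 6.6), a distance of √(1.3² + 1.9²) ≈ 2.3.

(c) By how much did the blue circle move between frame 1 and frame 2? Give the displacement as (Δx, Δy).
(2.1, -1.3)

The blue circle was at (6.7, 4.6) in frame 1 and (8.8, 3.3) in frame 2.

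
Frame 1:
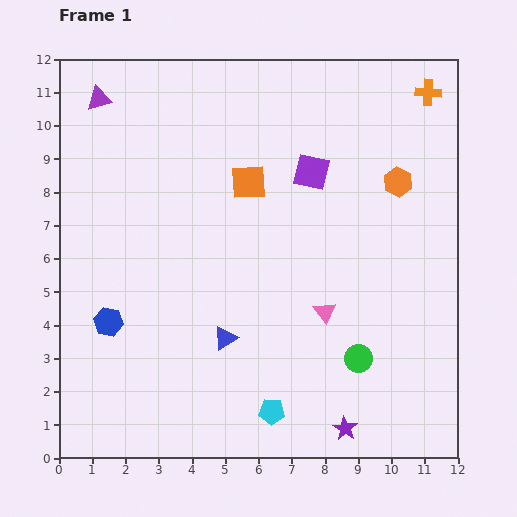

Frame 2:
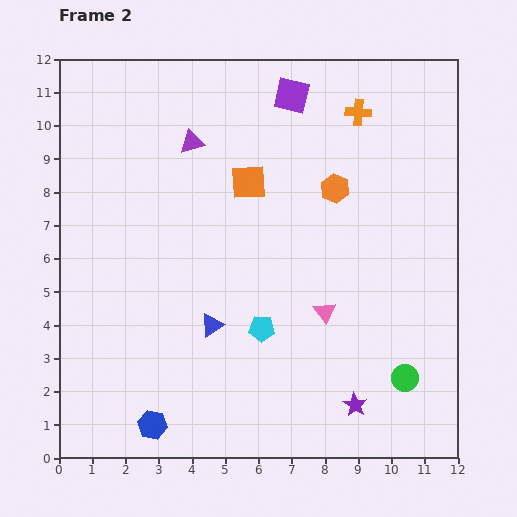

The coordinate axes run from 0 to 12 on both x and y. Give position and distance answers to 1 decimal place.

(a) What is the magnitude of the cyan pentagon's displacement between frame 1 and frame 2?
2.5

The cyan pentagon moved from (6.4, 1.4) to (6.1, 3.9), a distance of √(0.3² + 2.5²) ≈ 2.5.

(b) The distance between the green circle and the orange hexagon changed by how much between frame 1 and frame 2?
+0.7

Distance in frame 1: 5.4. Distance in frame 2: 6.1.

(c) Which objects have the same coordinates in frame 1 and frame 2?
the pink triangle, the orange square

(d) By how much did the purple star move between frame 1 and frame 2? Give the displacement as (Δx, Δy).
(0.3, 0.7)

The purple star was at (8.6, 0.9) in frame 1 and (8.9, 1.6) in frame 2.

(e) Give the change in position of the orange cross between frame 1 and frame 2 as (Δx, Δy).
(-2.1, -0.6)

The orange cross was at (11.1, 11.0) in frame 1 and (9.0, 10.4) in frame 2.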